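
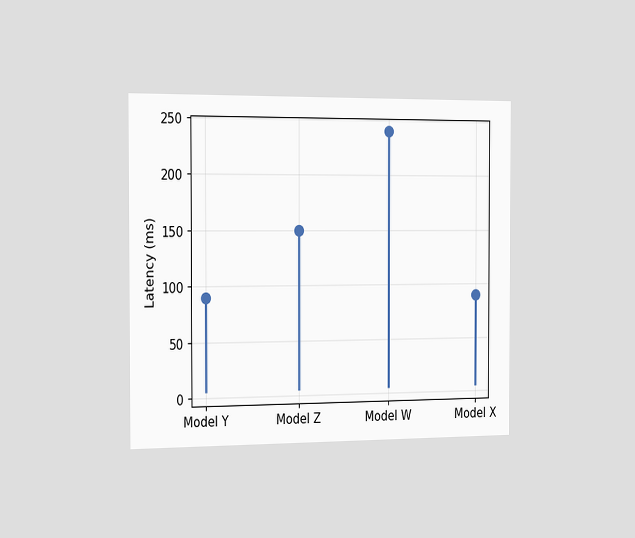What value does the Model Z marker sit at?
150ms

The chart is viewed slightly from the left. The Model Z marker sits at 150ms.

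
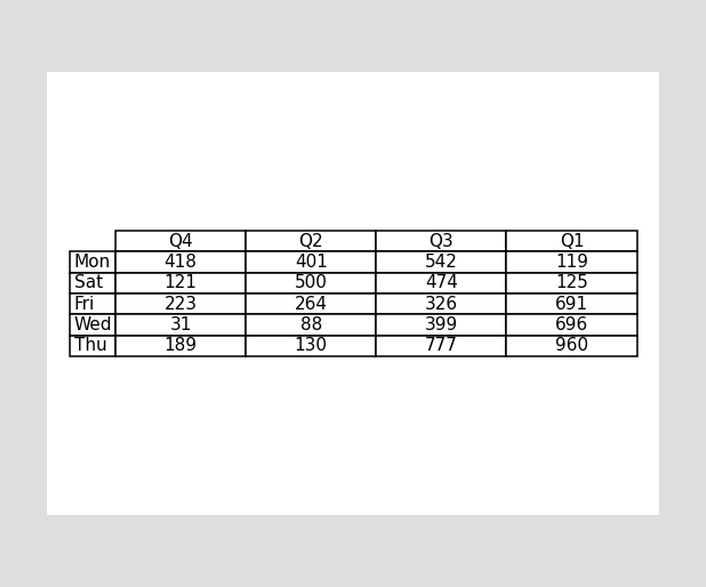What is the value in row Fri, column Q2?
264

The (Fri, Q2) cell reads 264.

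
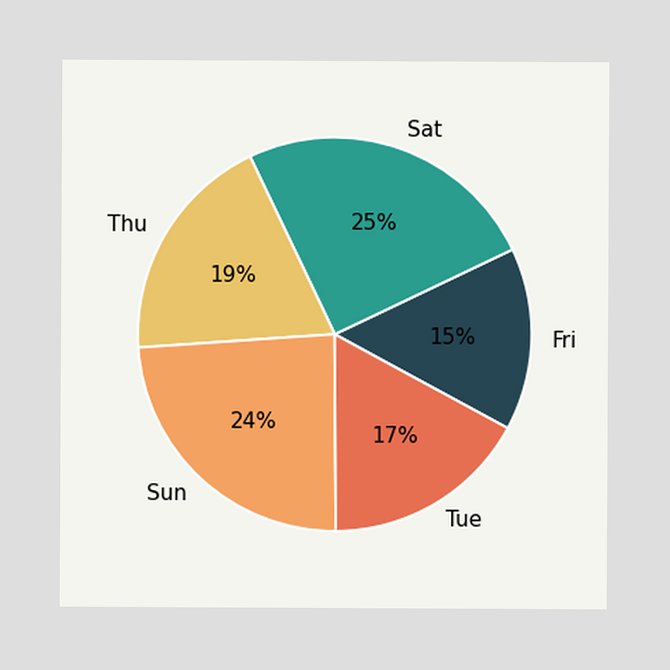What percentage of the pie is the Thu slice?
19%

The Thu slice takes up 19% of the pie.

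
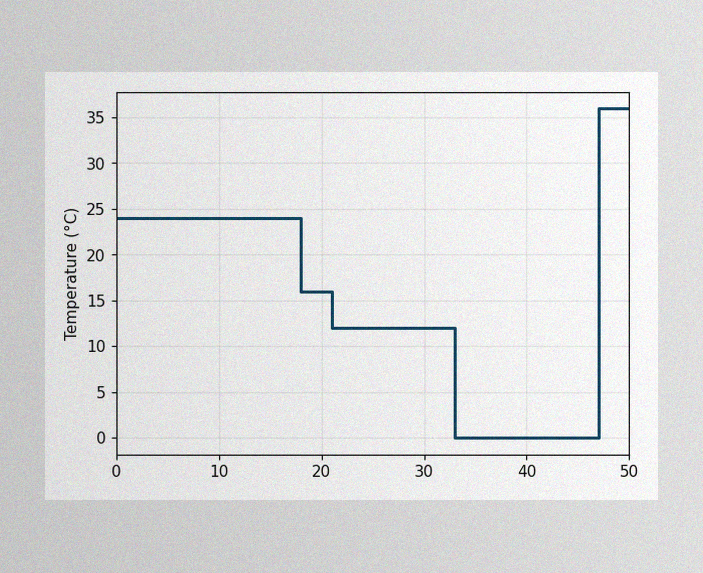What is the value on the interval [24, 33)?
The image has some photo noise and uneven lighting. On [24, 33) the step sits at 12°C.

12°C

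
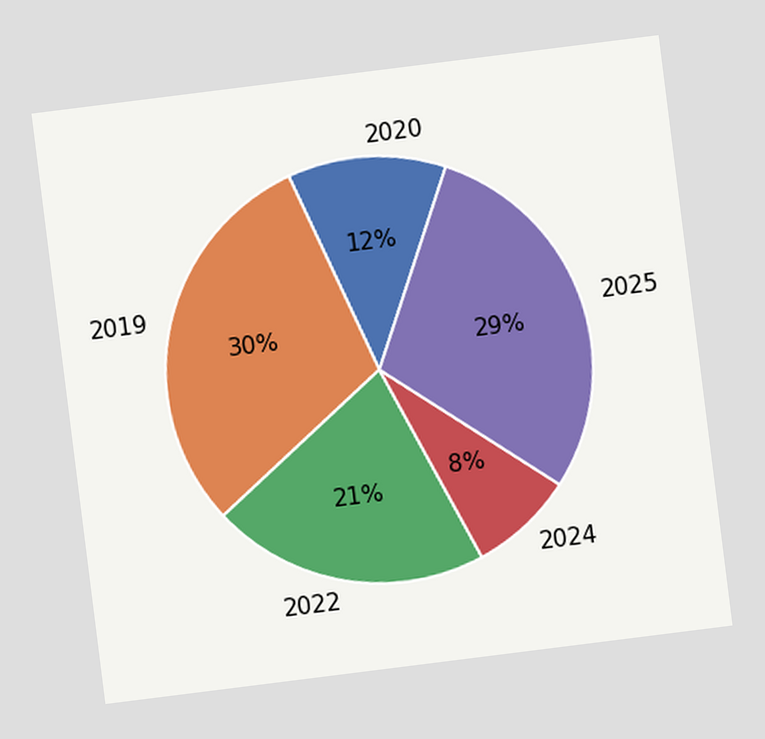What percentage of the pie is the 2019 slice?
The chart is tilted about 7° counter-clockwise. The 2019 slice takes up 30% of the pie.

30%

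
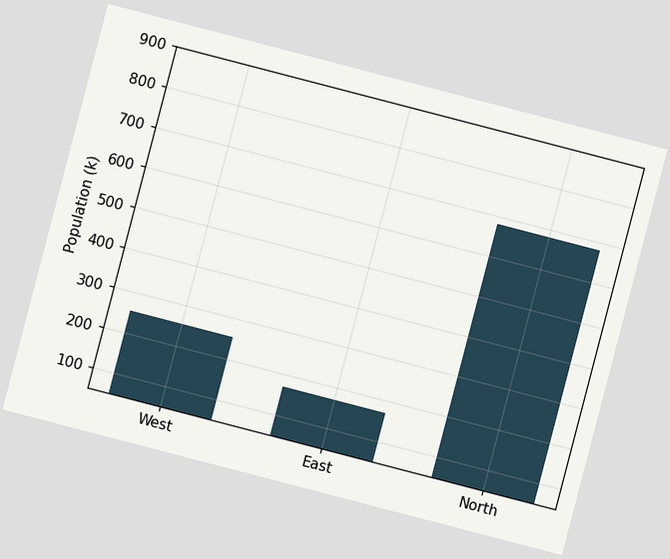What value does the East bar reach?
The chart is tilted about 15° clockwise. Reading along the chart's y-axis, the East bar reaches 170k.

170k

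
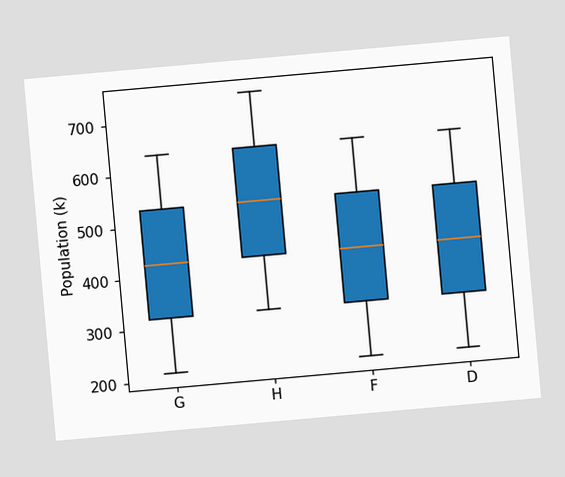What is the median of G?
The chart is tilted about 5° counter-clockwise. The median line in the G box sits at 424k.

424k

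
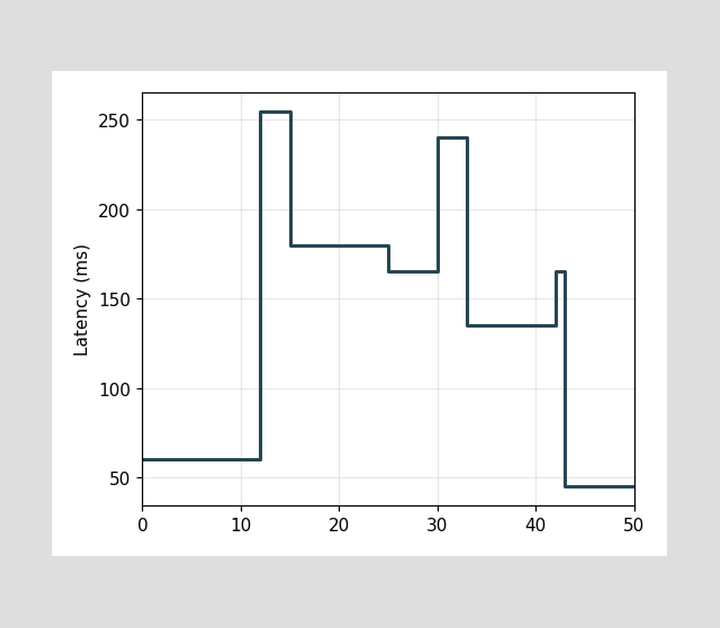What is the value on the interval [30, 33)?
On [30, 33) the step sits at 240ms.

240ms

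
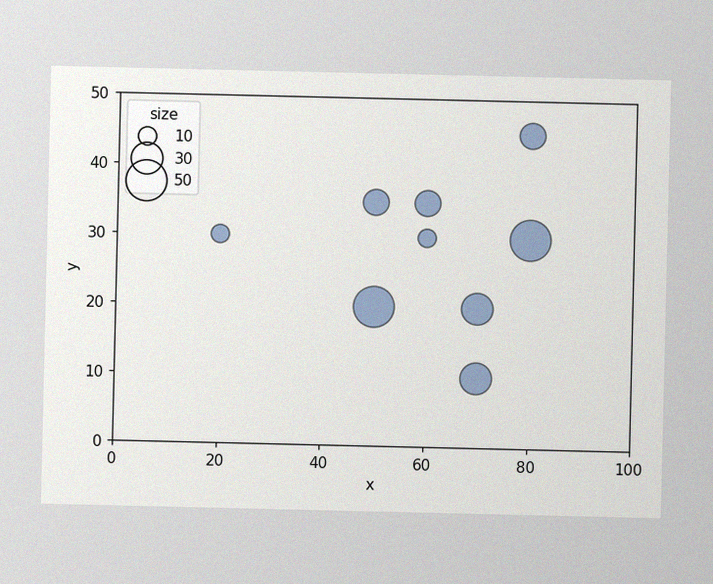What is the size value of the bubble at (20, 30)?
10

The image has some photo noise and uneven lighting. Matching the bubble at (20, 30) against the size legend gives 10.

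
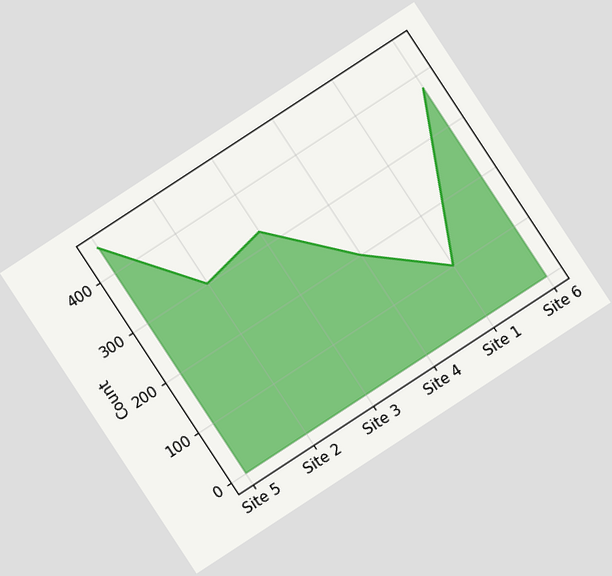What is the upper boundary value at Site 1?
100

The chart is tilted about 33° counter-clockwise. At Site 1 the upper boundary is at 100.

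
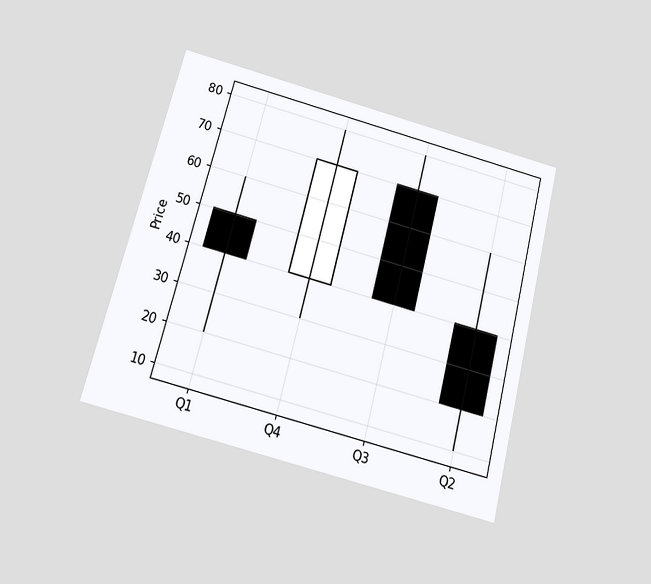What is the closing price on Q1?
The chart is tilted about 15° clockwise and viewed slightly from below. The Q1 candle closes at 40.

40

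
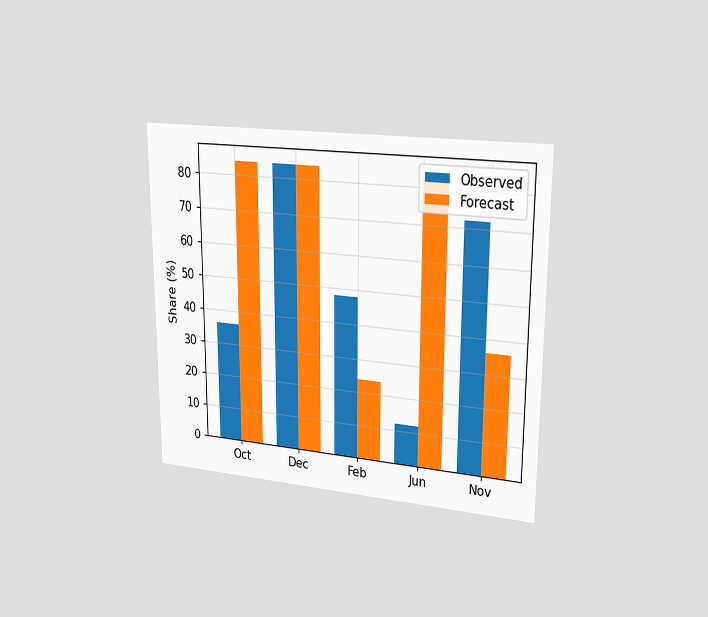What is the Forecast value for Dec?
84%

The chart is viewed slightly from the right. The Forecast bar at Dec reaches 84% on the y-axis.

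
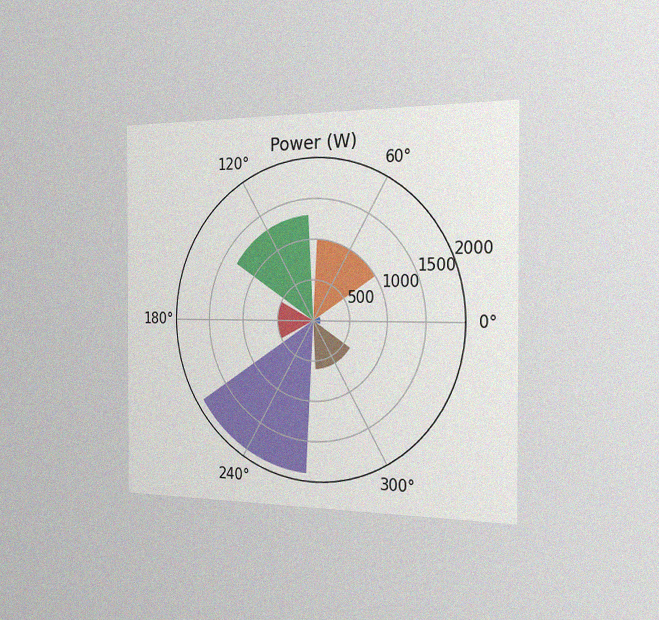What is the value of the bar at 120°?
1300W

The chart is viewed slightly from the right, with some photo noise. The bar at 120° reaches 1300W on the radial axis.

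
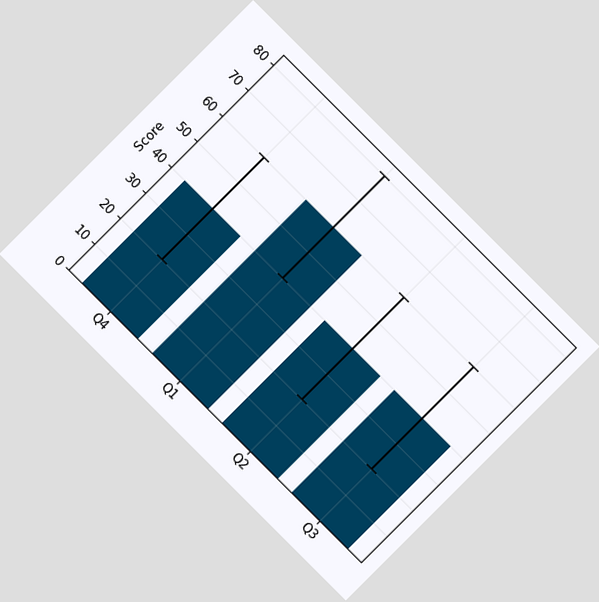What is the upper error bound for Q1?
The chart is tilted about 45° clockwise. The Q1 bar's upper whisker reaches 80.

80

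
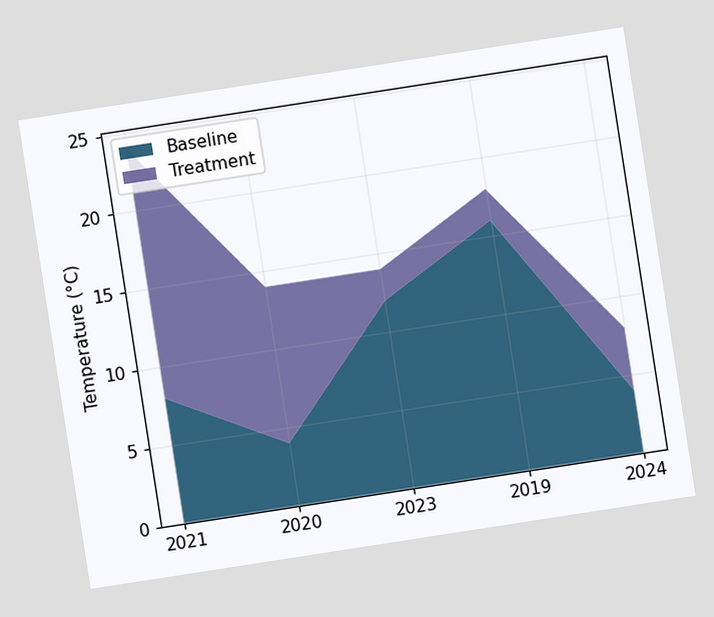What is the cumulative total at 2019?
18°C

The chart is tilted about 9° counter-clockwise. The stacked total at 2019 reaches 18°C.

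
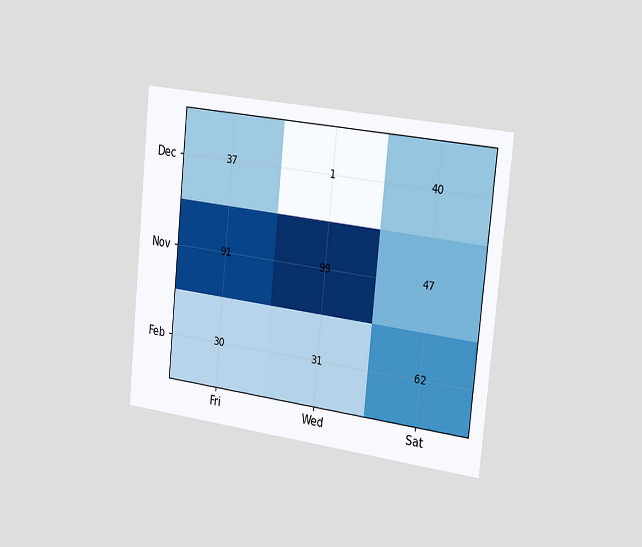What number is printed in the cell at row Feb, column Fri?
The chart is tilted about 6° clockwise and viewed slightly from the right. The (Feb, Fri) cell reads 30.

30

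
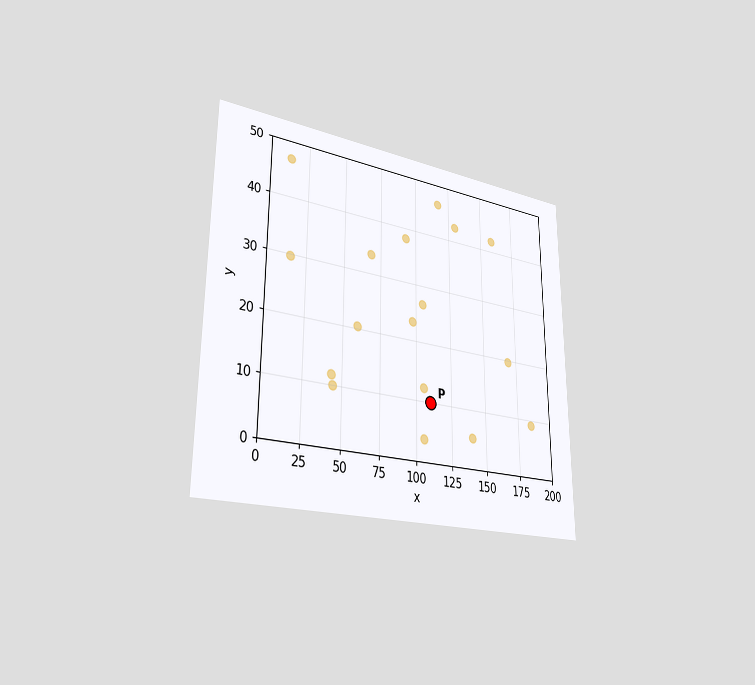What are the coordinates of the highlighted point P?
(110, 10)

The chart is viewed slightly from the left. Following the gridlines from P to each axis, P sits at (110, 10).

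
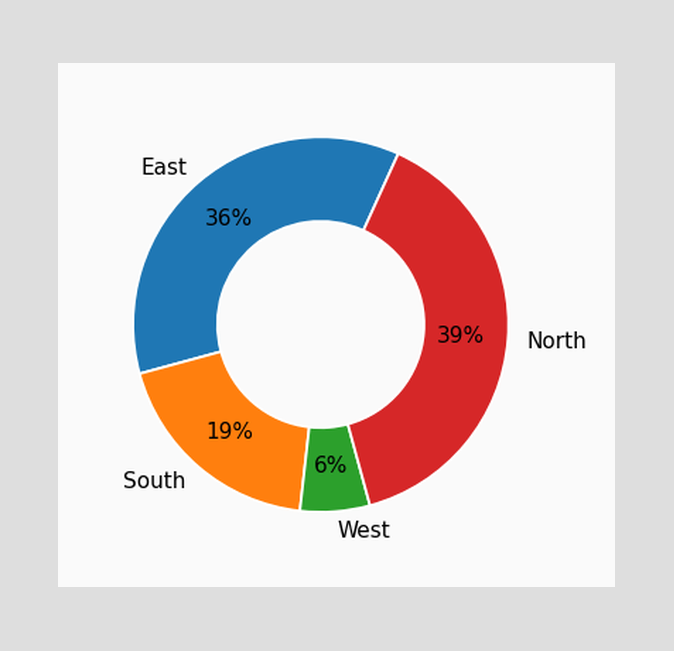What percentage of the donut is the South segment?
The South segment takes up 19% of the ring.

19%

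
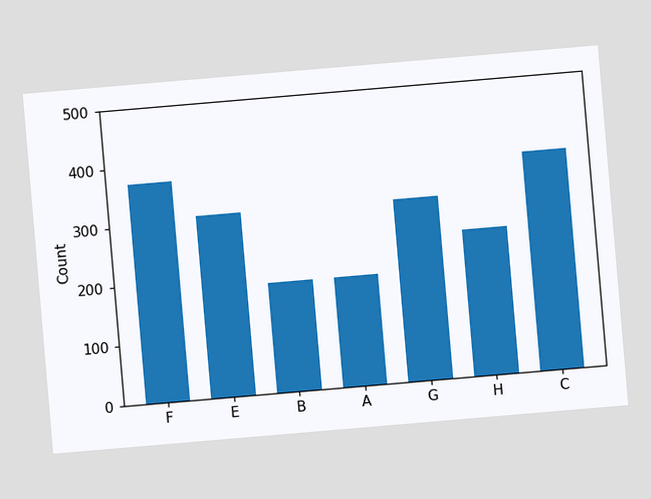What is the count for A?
The chart is tilted about 5° counter-clockwise. Reading along the chart's y-axis, the A bar reaches 186.

186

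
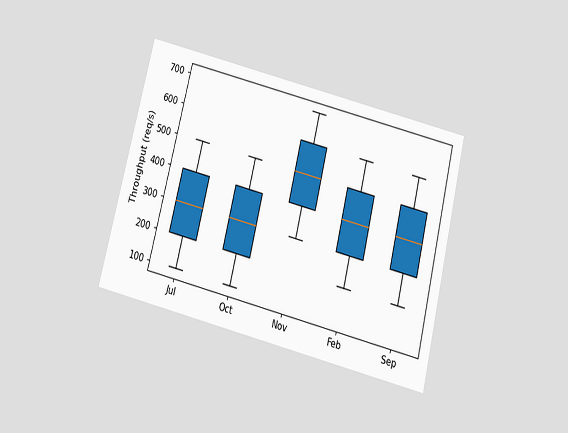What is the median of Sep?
The chart is tilted about 14° clockwise and viewed slightly from below. The median line in the Sep box sits at 400req/s.

400req/s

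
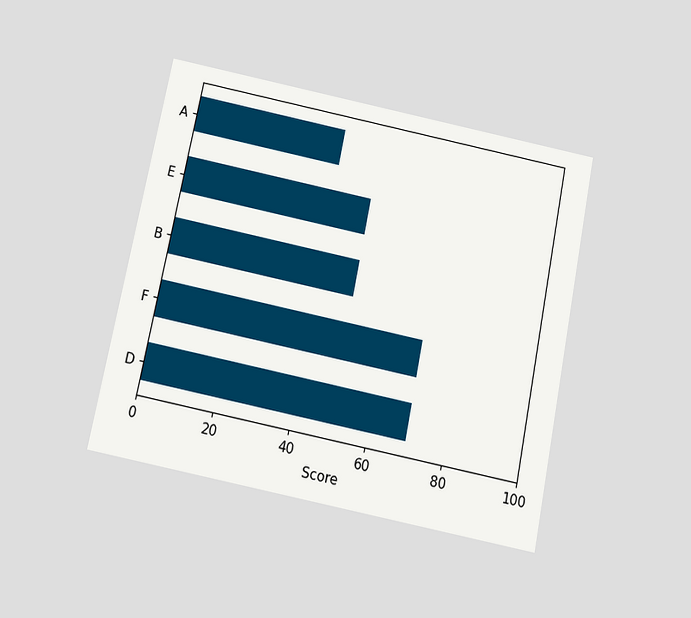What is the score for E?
The chart is tilted about 11° clockwise and viewed slightly from below. Reading along the chart's x-axis, the E bar reaches 50.

50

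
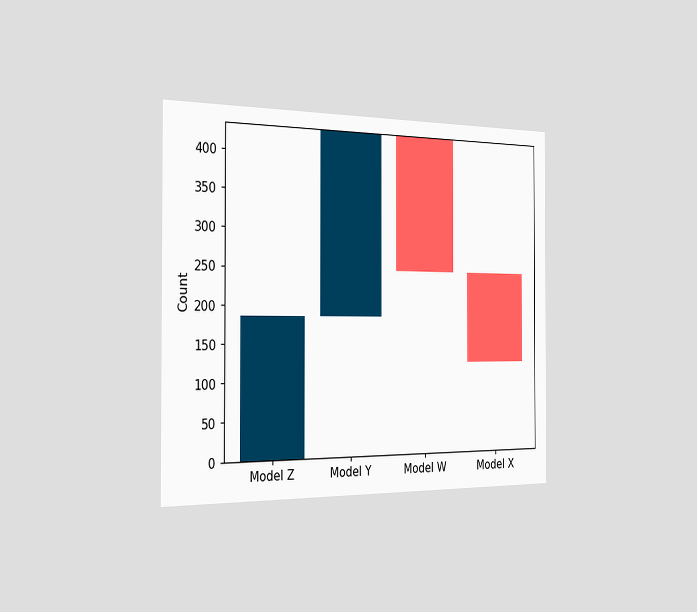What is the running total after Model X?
124

The chart is viewed slightly from the left. After Model X the running total reaches 124.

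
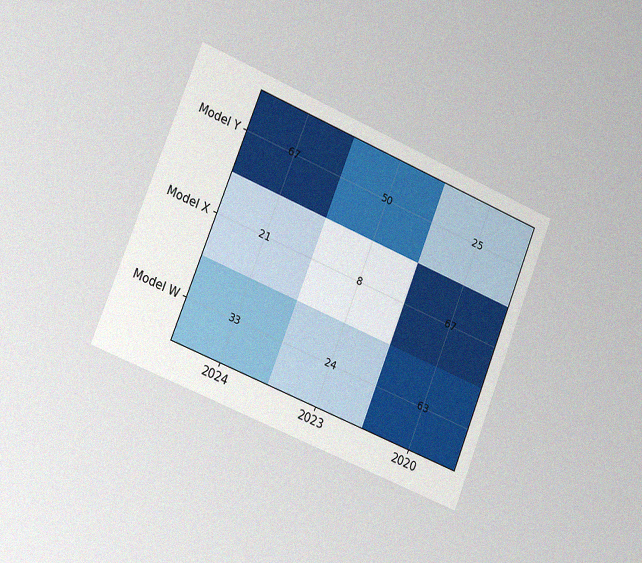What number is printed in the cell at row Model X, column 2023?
The chart is tilted about 22° clockwise and viewed slightly from the left, with some photo noise. The (Model X, 2023) cell reads 8.

8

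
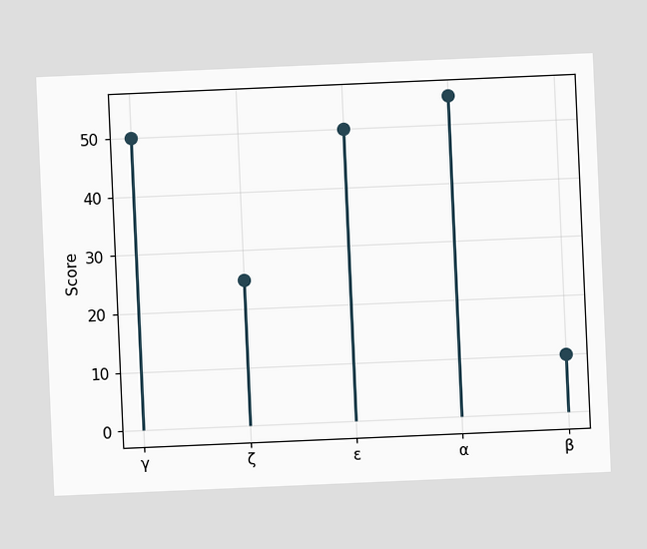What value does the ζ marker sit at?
The chart is tilted about 2° counter-clockwise. The ζ marker sits at 25.

25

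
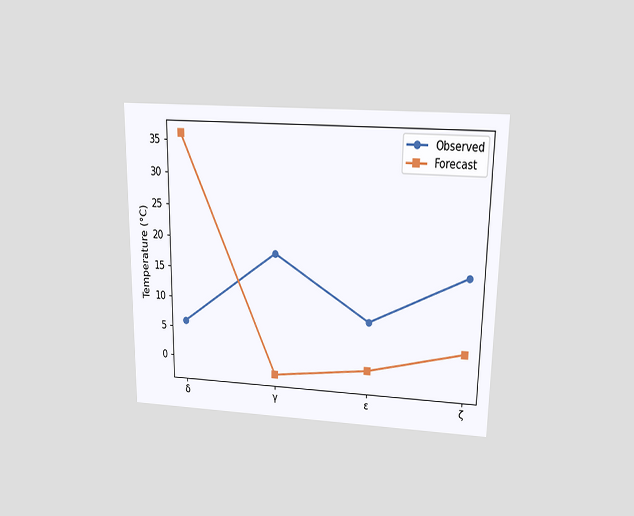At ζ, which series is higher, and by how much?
The chart is viewed slightly from above. At ζ, Observed sits above the other line by 12°C.

Observed, by 12°C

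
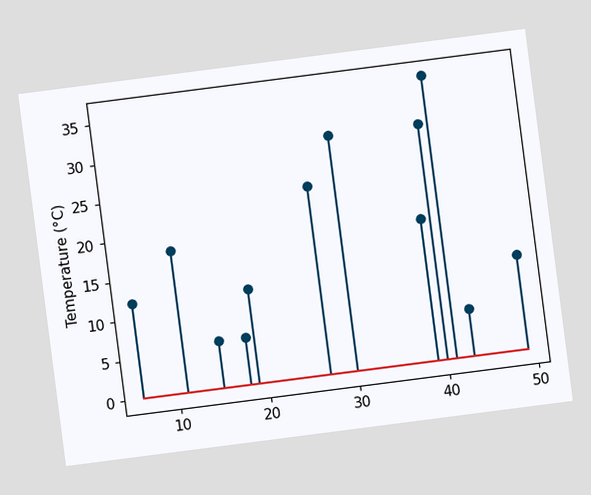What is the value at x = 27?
The chart is tilted about 7° counter-clockwise. The stem at x=27 reaches 24°C.

24°C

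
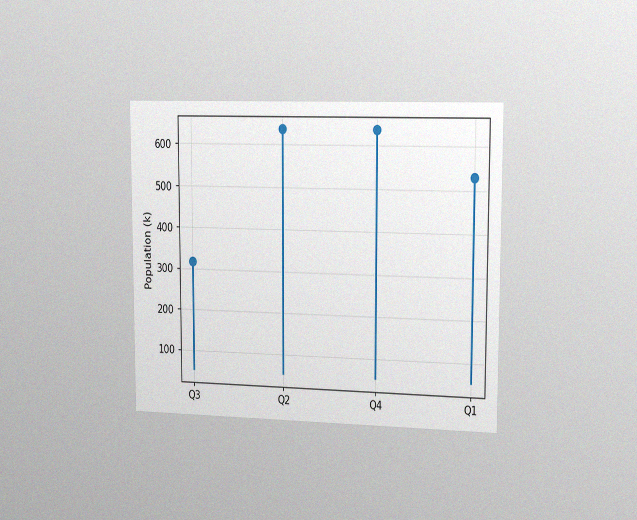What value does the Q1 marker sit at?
The chart is viewed slightly from the right, with some photo noise. The Q1 marker sits at 530k.

530k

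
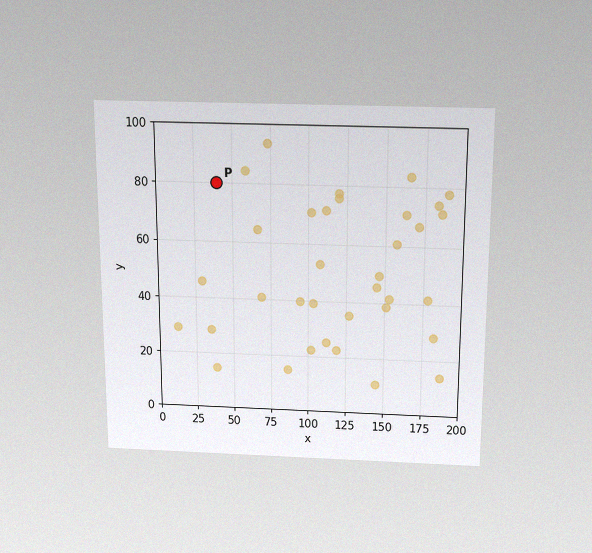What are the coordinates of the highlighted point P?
The chart is viewed slightly from above, with some photo noise. Following the gridlines from P to each axis, P sits at (40, 80).

(40, 80)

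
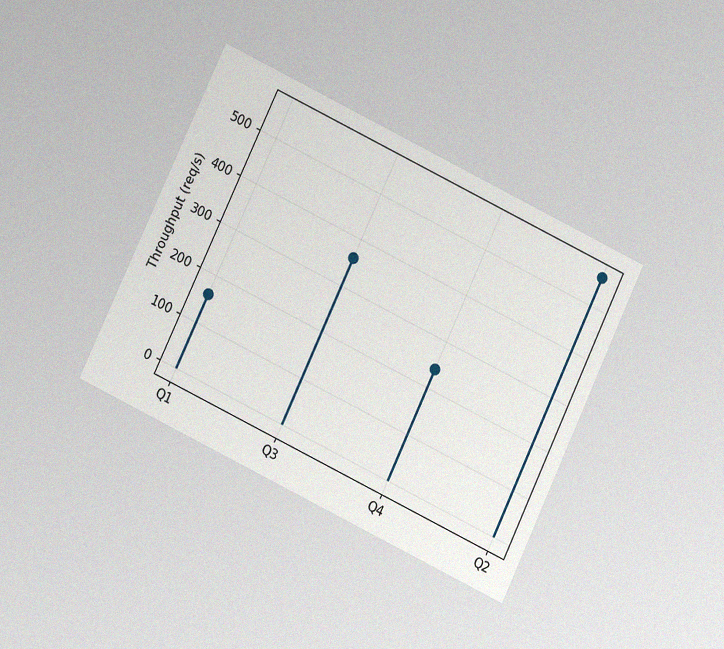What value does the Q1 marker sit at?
The chart is tilted about 25° clockwise and viewed at a slight angle, with some photo noise. The Q1 marker sits at 160req/s.

160req/s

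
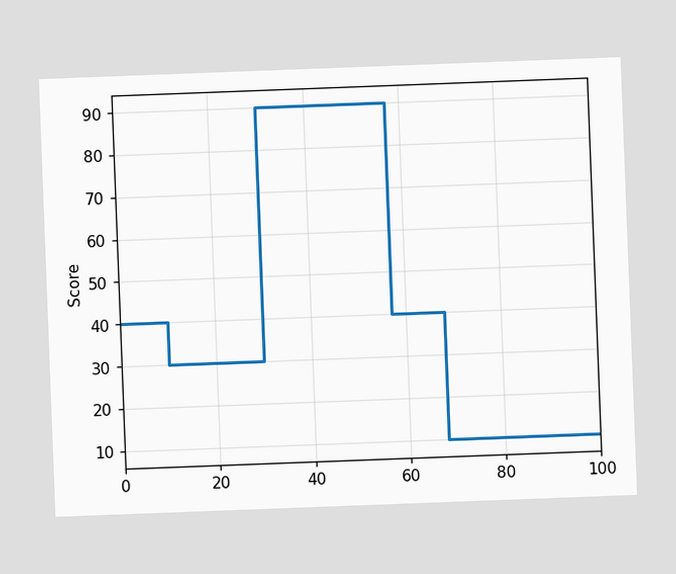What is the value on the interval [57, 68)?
40

The chart is tilted about 2° counter-clockwise. On [57, 68) the step sits at 40.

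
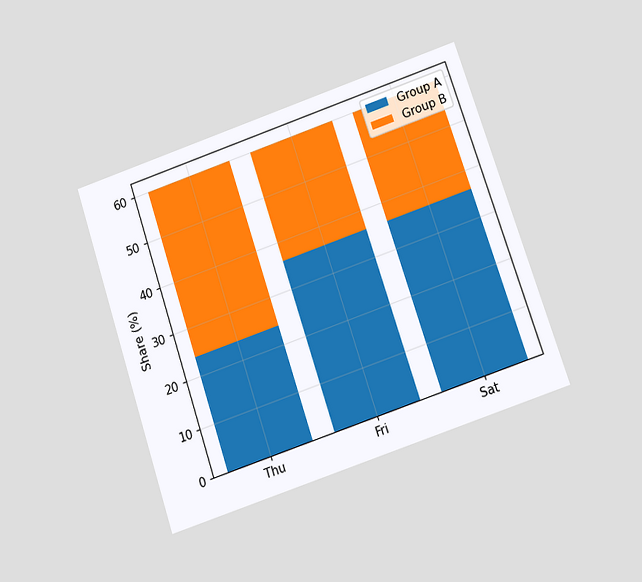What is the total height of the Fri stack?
The chart is tilted about 18° counter-clockwise and viewed slightly from below. The Fri stack's top reaches 60% on the y-axis.

60%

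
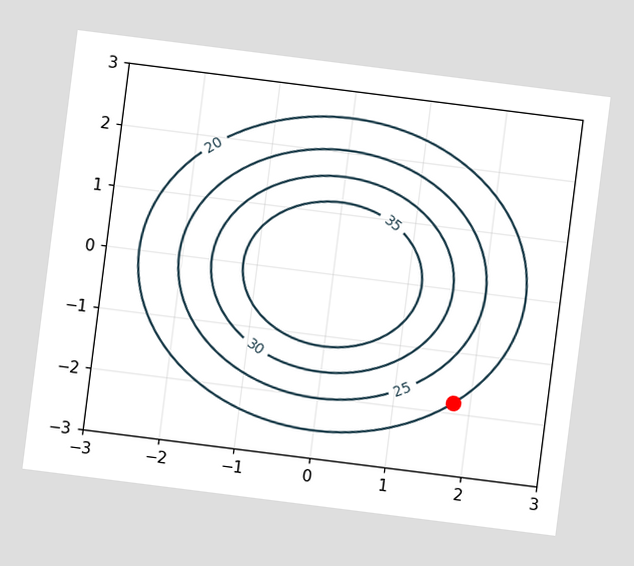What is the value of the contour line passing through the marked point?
20

The chart is tilted about 7° clockwise. The marked point sits on the contour labelled 20.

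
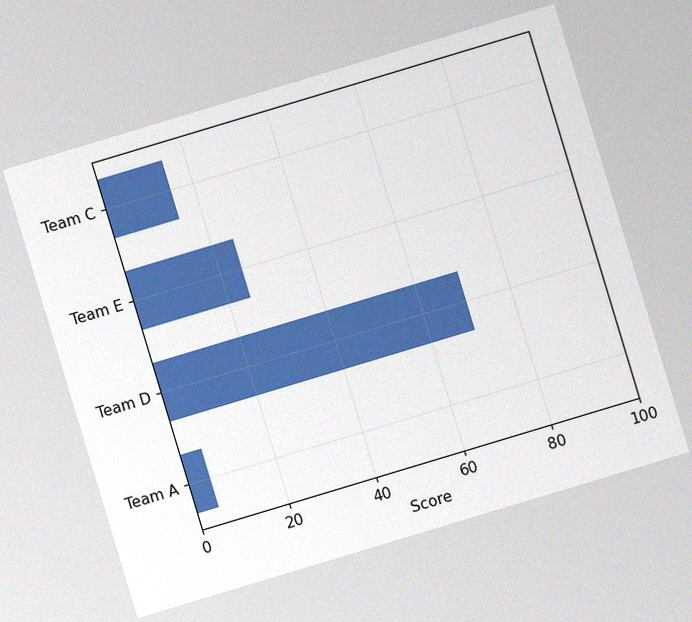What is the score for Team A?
The chart is tilted about 17° counter-clockwise, with some photo noise. Reading along the chart's x-axis, the Team A bar reaches 5.

5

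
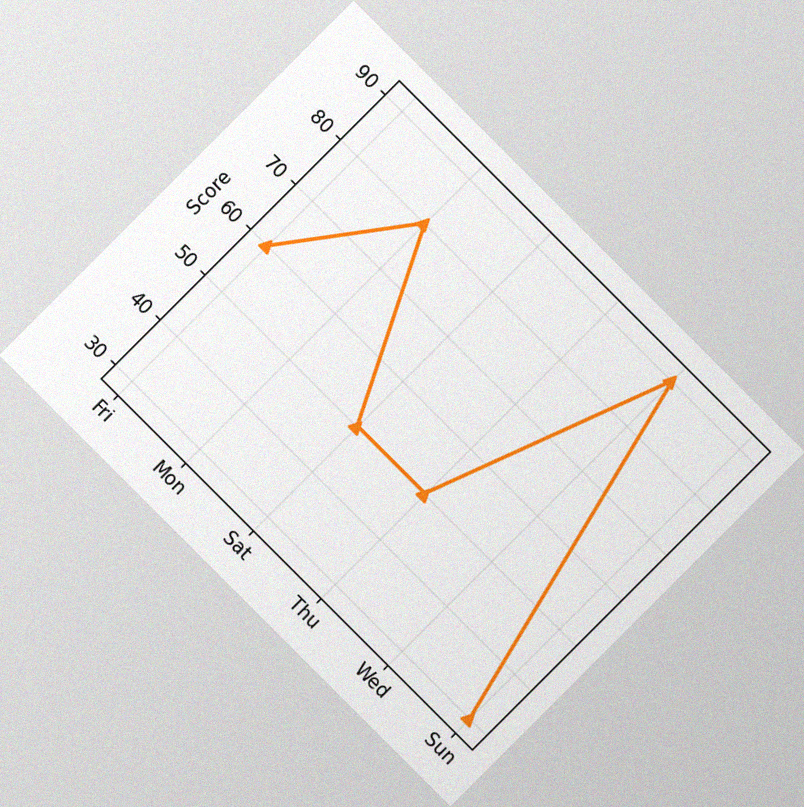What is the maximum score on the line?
The chart is tilted about 45° clockwise, with some photo noise. The highest point is at Wed, and reading across to the y-axis gives 90.

90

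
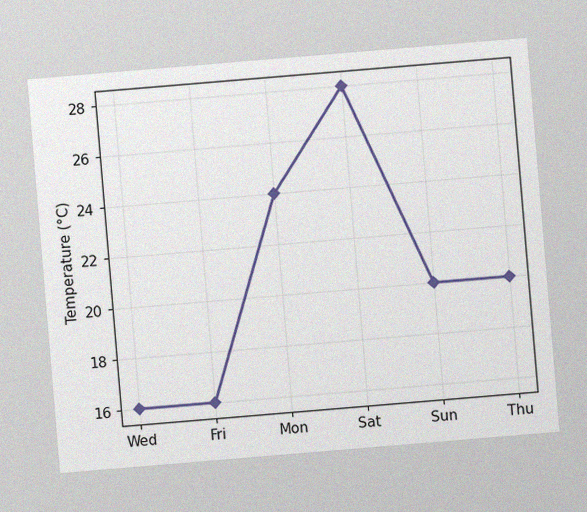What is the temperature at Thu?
20°C

The chart is tilted about 5° counter-clockwise, with some photo noise. At Thu, the line is at 20°C.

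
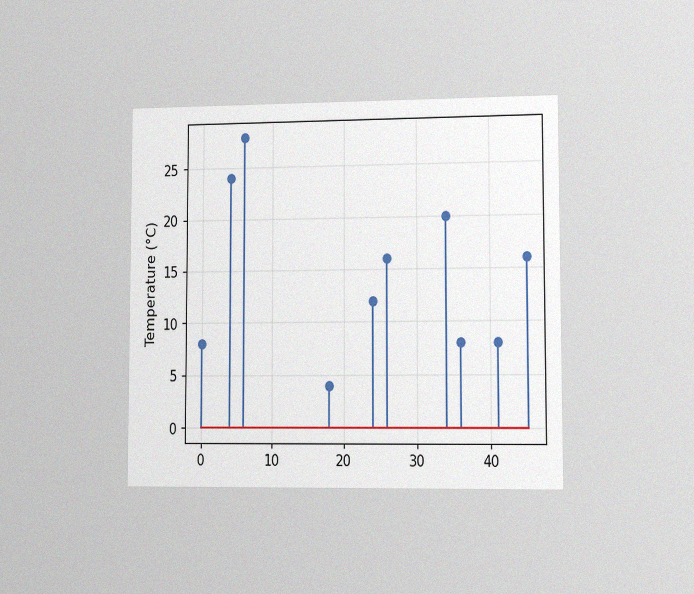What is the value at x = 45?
16°C

The chart is viewed slightly from the right, with some photo noise. The stem at x=45 reaches 16°C.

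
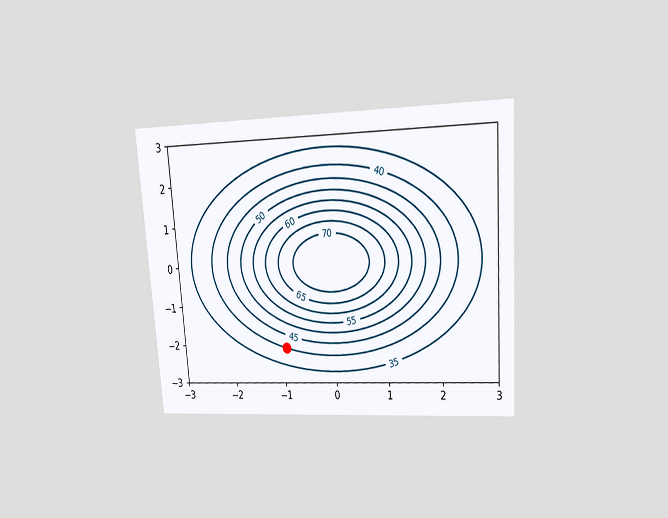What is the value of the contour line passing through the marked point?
40

The chart is tilted about 4° counter-clockwise and viewed at a slight angle. The marked point sits on the contour labelled 40.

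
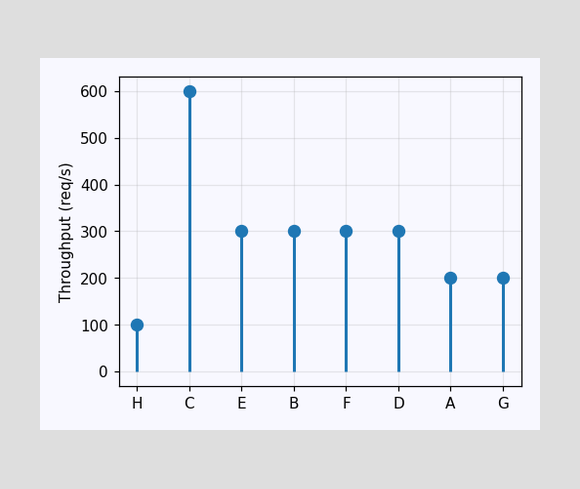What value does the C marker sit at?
The C marker sits at 600req/s.

600req/s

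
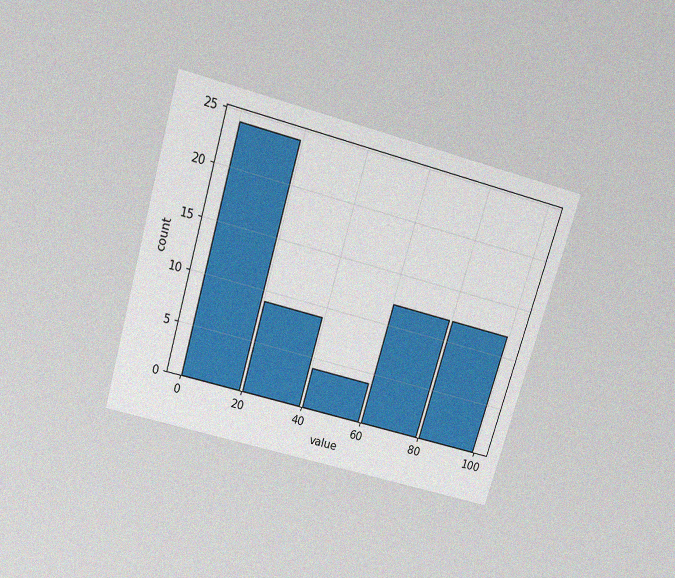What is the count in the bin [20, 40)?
The chart is tilted about 16° clockwise and viewed slightly from above, with some photo noise. The [20, 40) bin has height 9.

9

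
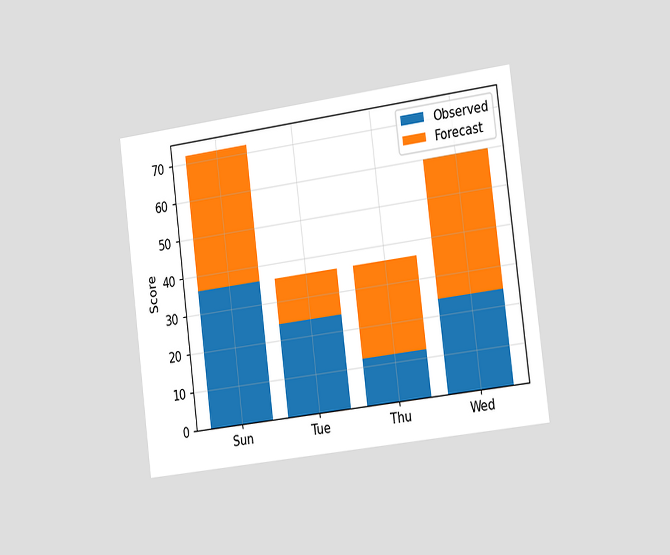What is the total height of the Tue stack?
The chart is tilted about 7° counter-clockwise and viewed slightly from the right. The Tue stack's top reaches 36 on the y-axis.

36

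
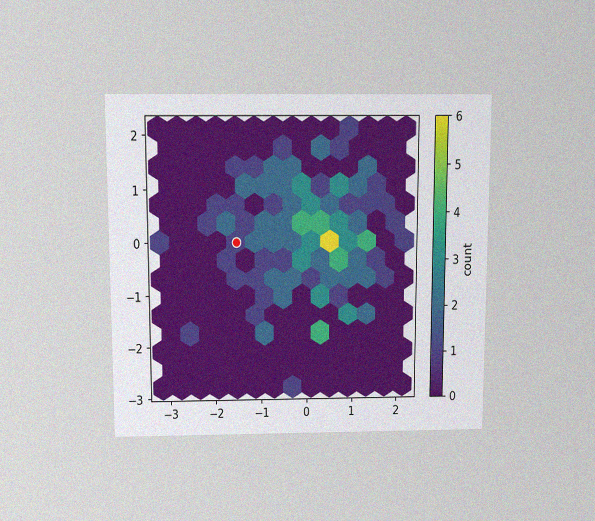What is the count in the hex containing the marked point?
The chart is viewed slightly from above, with some photo noise. The marked hex reads 1 on the colorbar.

1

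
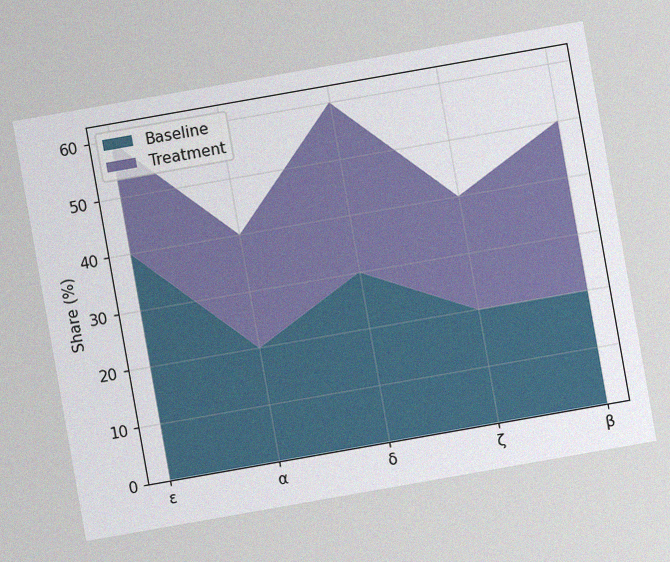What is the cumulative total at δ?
The chart is tilted about 10° counter-clockwise, with some photo noise. The stacked total at δ reaches 60%.

60%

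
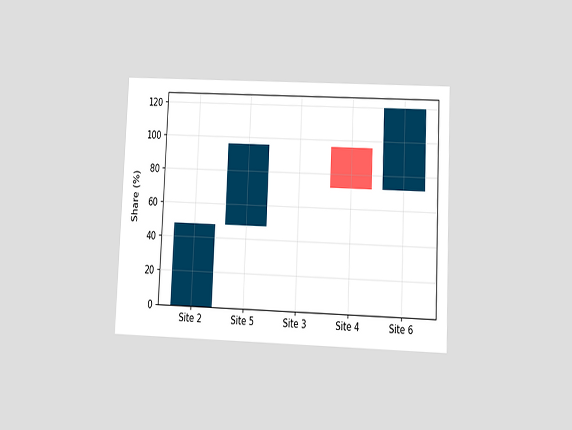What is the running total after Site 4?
72%

The chart is tilted about 3° clockwise and viewed slightly from below. After Site 4 the running total reaches 72%.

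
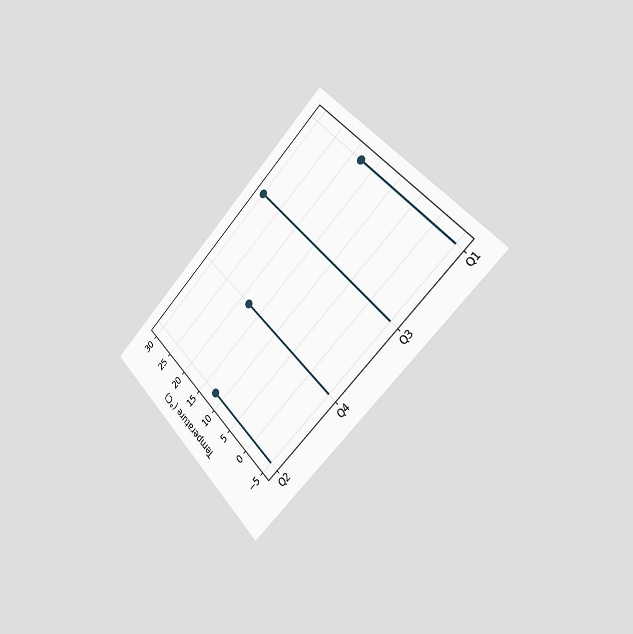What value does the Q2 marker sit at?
12°C

The chart is tilted about 44° counter-clockwise and viewed slightly from the right. The Q2 marker sits at 12°C.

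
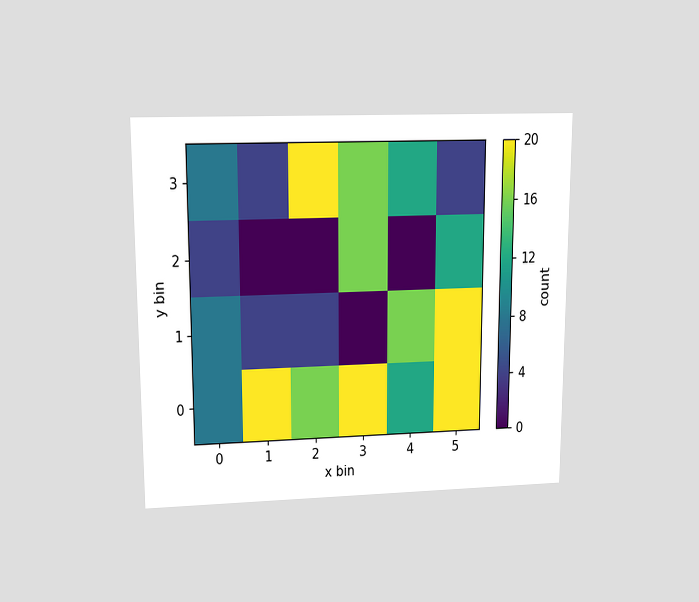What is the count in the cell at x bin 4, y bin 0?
The chart is viewed slightly from above. Matching the cell (4, 0) against the colorbar gives 12.

12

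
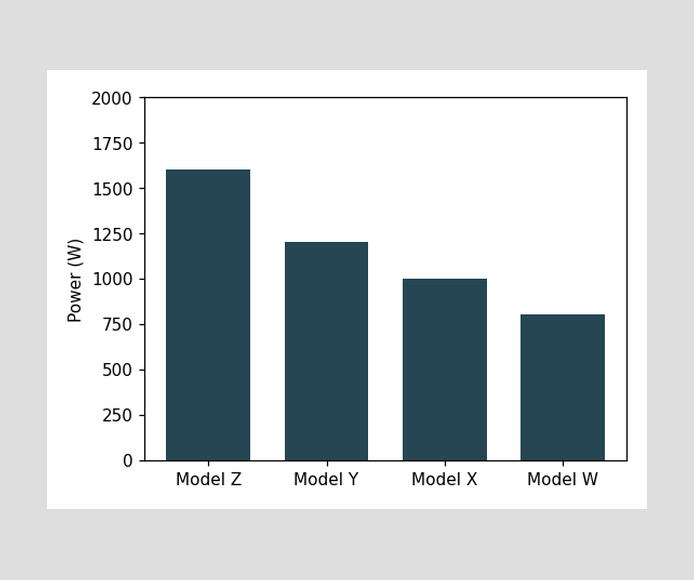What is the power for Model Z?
1600W

Reading along the chart's y-axis, the Model Z bar reaches 1600W.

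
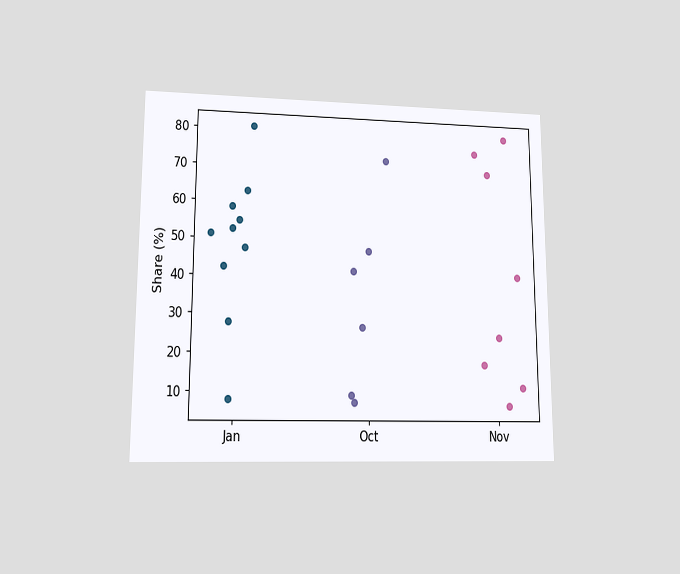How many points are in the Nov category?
8

The chart is viewed at a slight angle. Counting the markers in the Nov column gives 8.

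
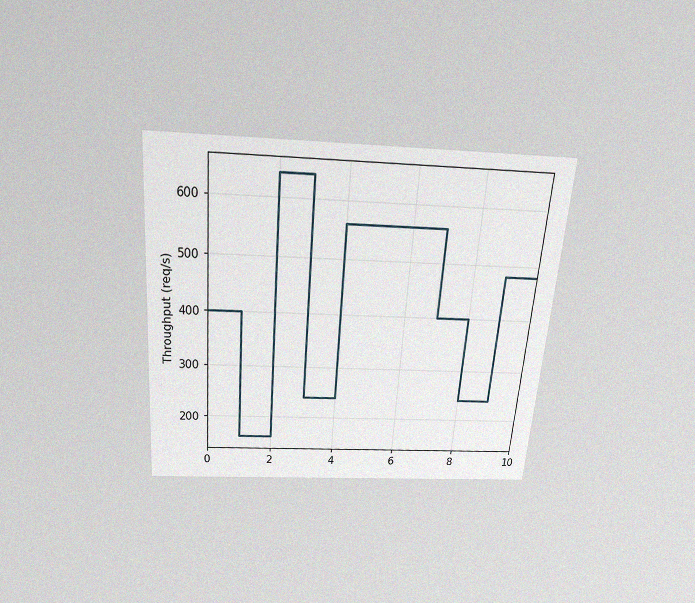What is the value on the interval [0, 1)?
The chart is tilted about 5° clockwise and viewed slightly from above, with some photo noise. On [0, 1) the step sits at 400req/s.

400req/s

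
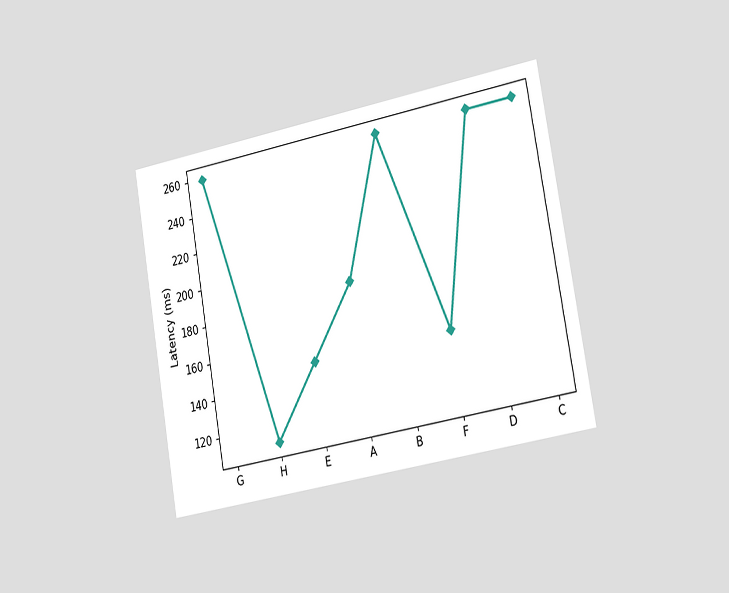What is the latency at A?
185ms

The chart is tilted about 10° counter-clockwise and viewed slightly from the right. At A, the line is at 185ms.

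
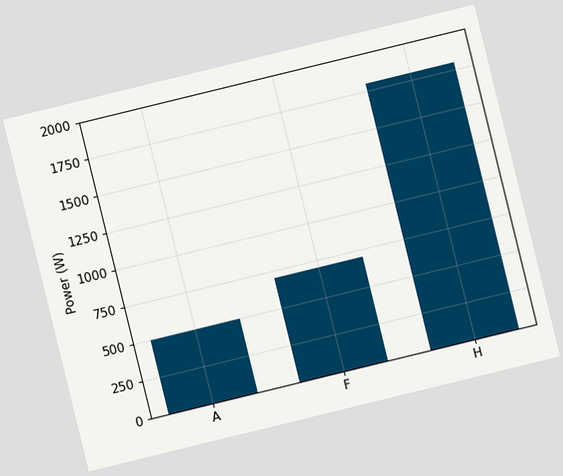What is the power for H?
The chart is tilted about 14° counter-clockwise. Reading along the chart's y-axis, the H bar reaches 1800W.

1800W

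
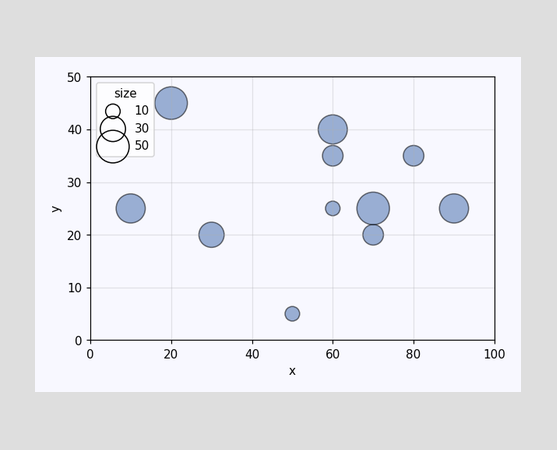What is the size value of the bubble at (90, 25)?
Matching the bubble at (90, 25) against the size legend gives 40.

40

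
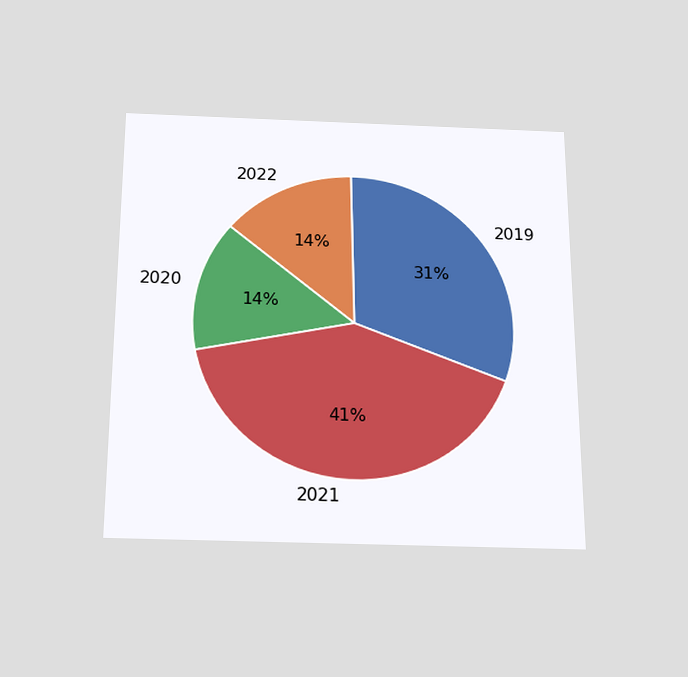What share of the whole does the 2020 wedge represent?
The chart is viewed slightly from below. The 2020 slice takes up 14% of the pie.

14%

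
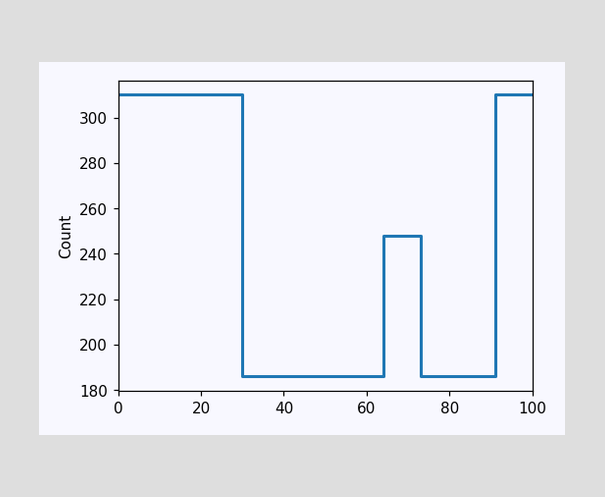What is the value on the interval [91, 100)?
On [91, 100) the step sits at 310.

310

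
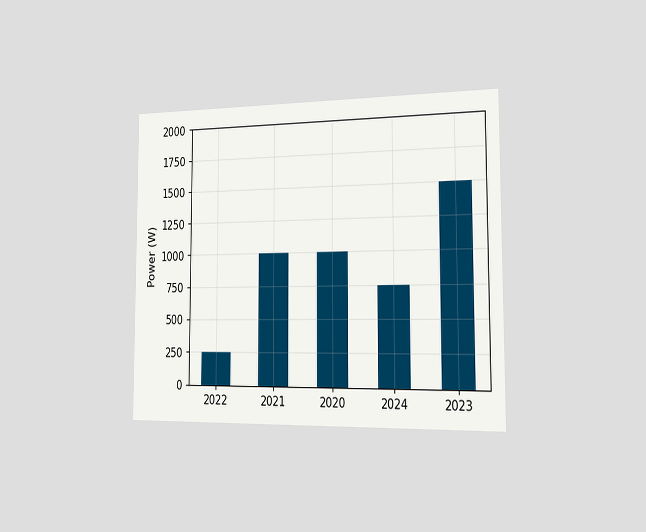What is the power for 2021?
1000W

The chart is viewed slightly from the right. Reading along the chart's y-axis, the 2021 bar reaches 1000W.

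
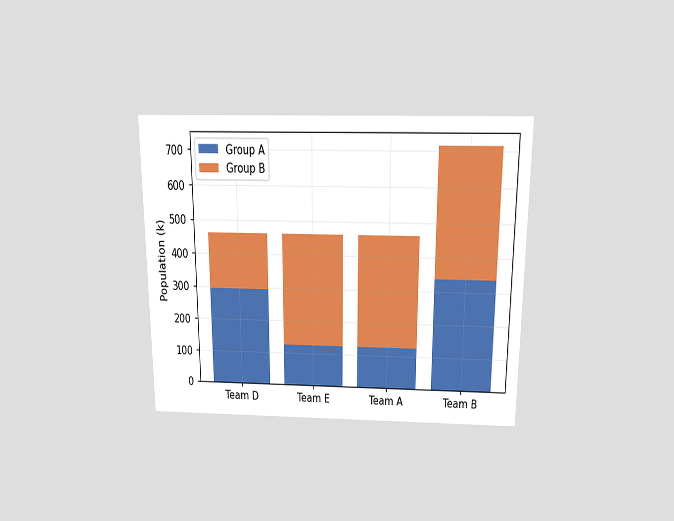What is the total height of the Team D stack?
462k

The chart is viewed slightly from above. The Team D stack's top reaches 462k on the y-axis.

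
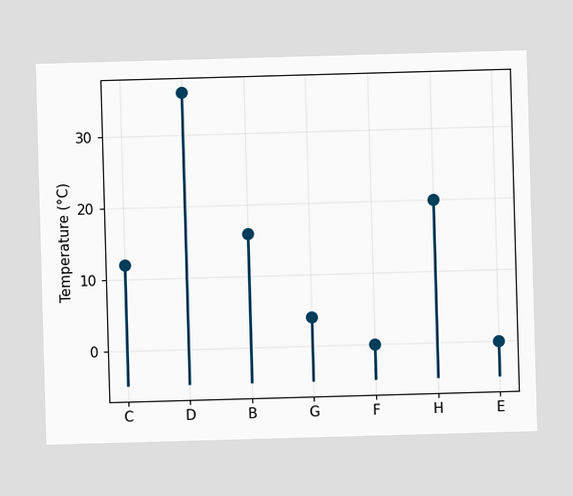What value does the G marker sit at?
The G marker sits at 4°C.

4°C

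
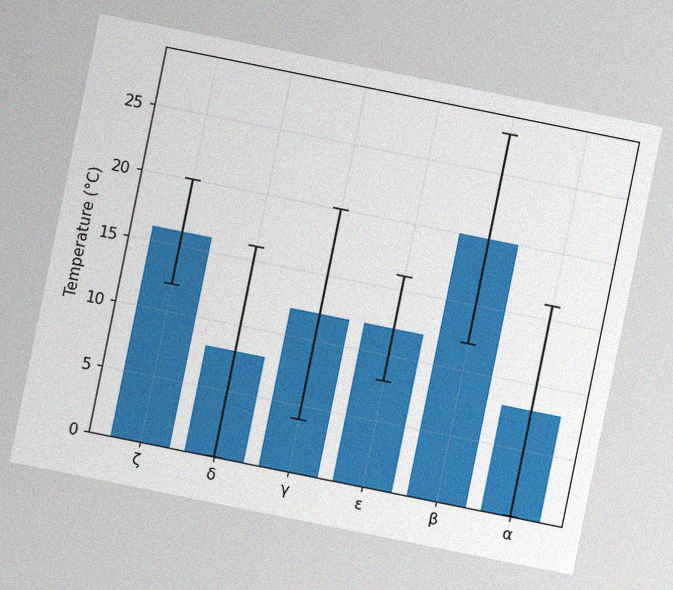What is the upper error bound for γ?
The chart is tilted about 11° clockwise, with some photo noise. The γ bar's upper whisker reaches 20°C.

20°C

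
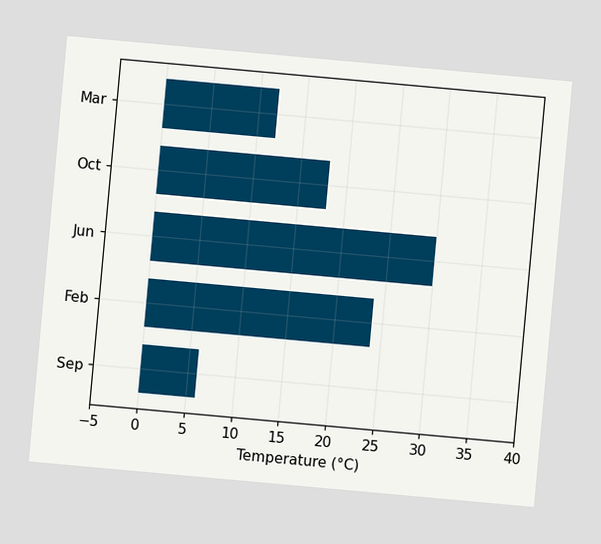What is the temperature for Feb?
24°C

The chart is tilted about 5° clockwise. Reading along the chart's x-axis, the Feb bar reaches 24°C.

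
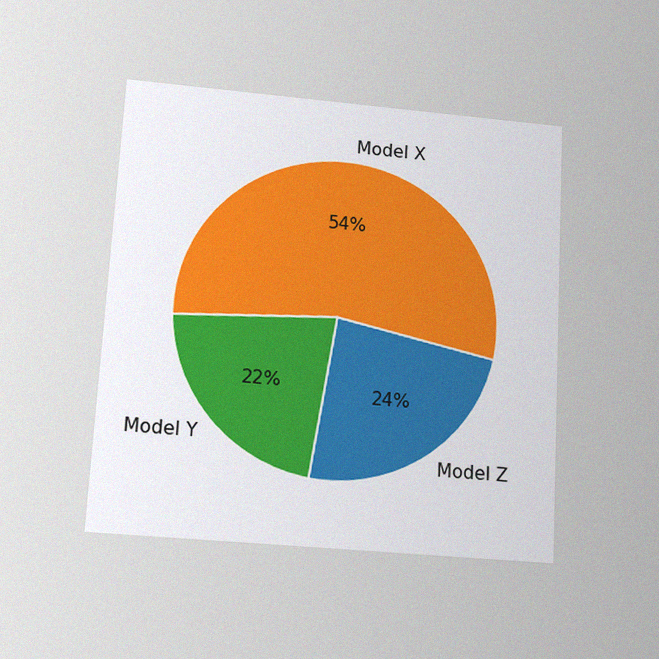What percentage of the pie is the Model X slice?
54%

The chart is tilted about 3° clockwise and viewed slightly from below, with some photo noise. The Model X slice takes up 54% of the pie.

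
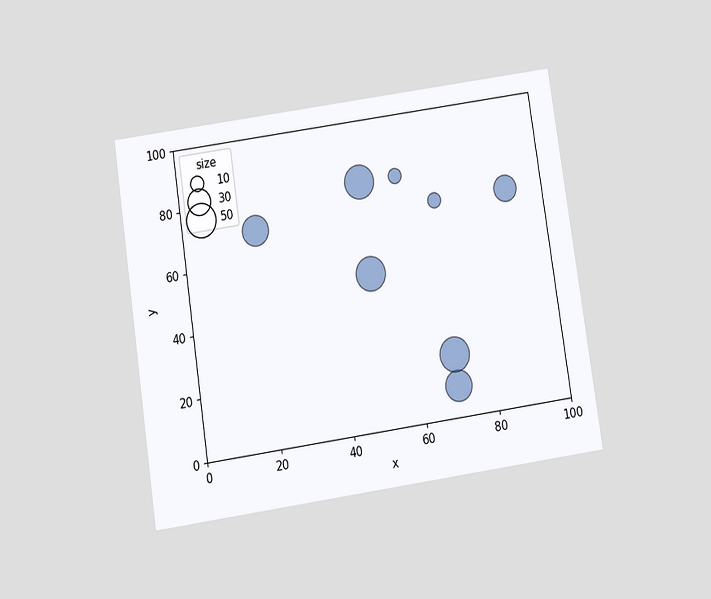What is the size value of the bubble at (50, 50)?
The chart is tilted about 8° counter-clockwise and viewed slightly from below. Matching the bubble at (50, 50) against the size legend gives 50.

50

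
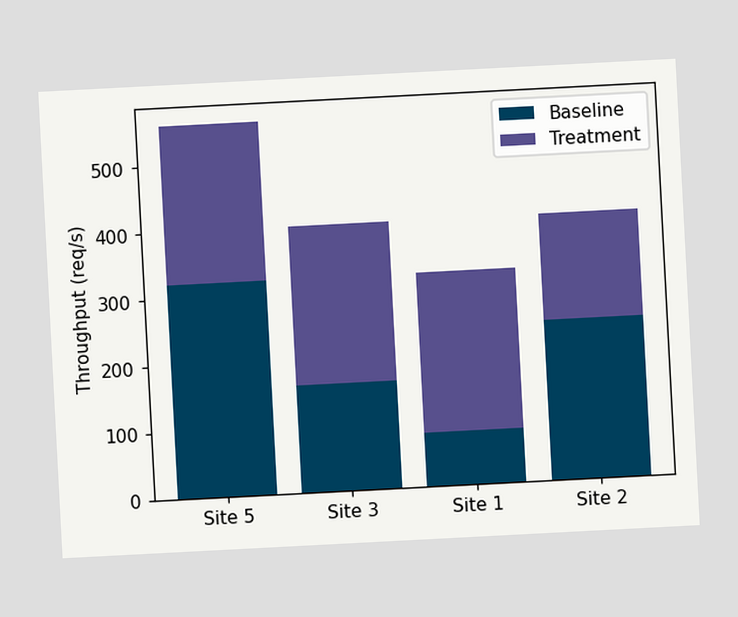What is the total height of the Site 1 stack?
The chart is tilted about 3° counter-clockwise. The Site 1 stack's top reaches 320req/s on the y-axis.

320req/s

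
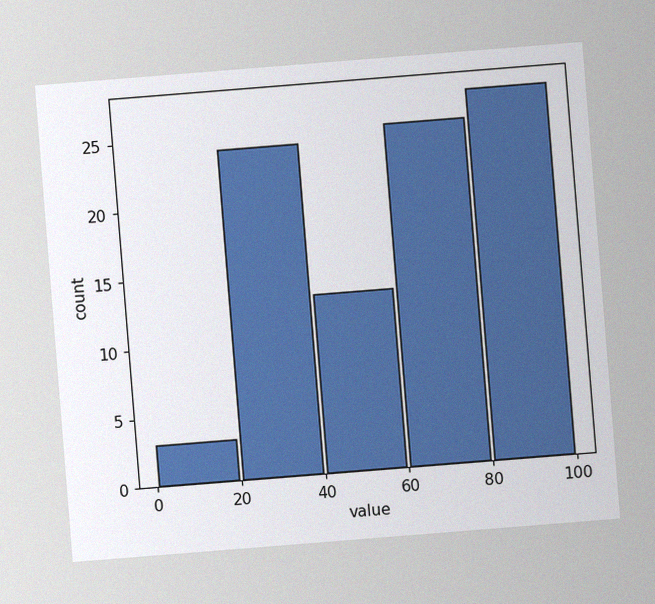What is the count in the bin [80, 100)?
27

The chart is tilted about 5° counter-clockwise, with some photo noise. The [80, 100) bin has height 27.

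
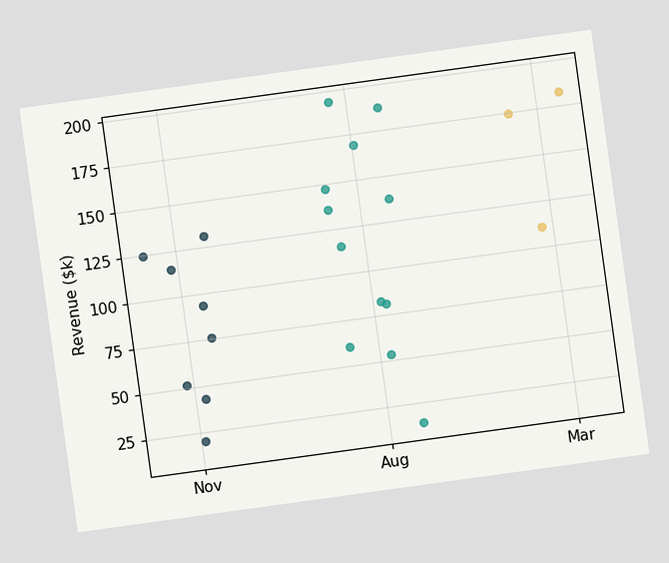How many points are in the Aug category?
The chart is tilted about 8° counter-clockwise. Counting the markers in the Aug column gives 12.

12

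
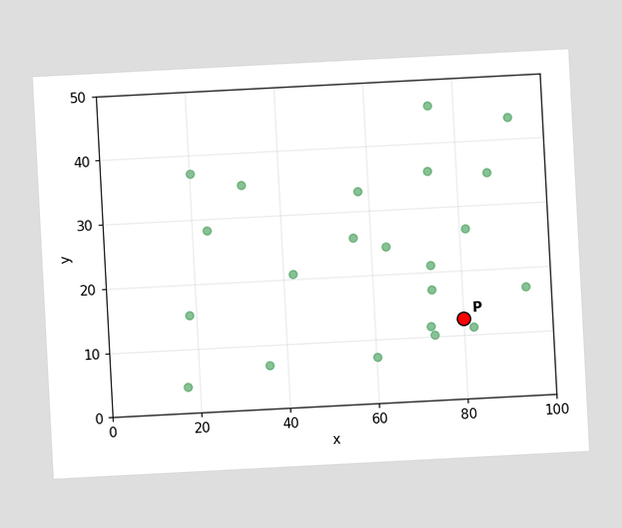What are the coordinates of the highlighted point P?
The chart is tilted about 3° counter-clockwise. Following the gridlines from P to each axis, P sits at (80, 12.5).

(80, 12.5)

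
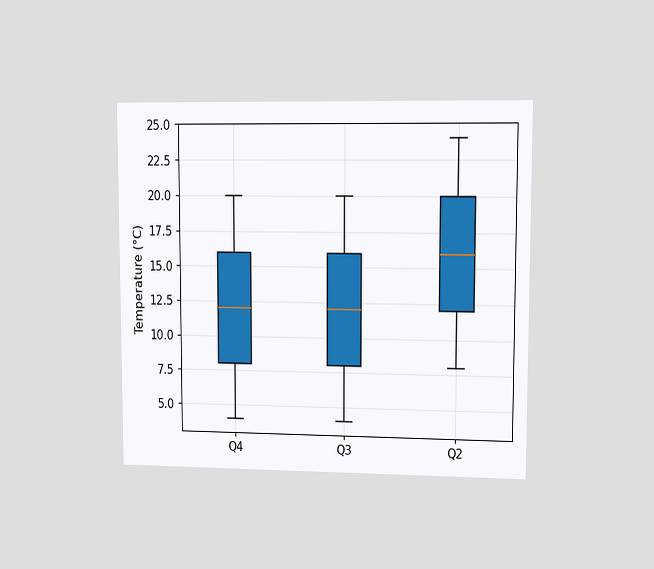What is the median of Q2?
16°C

The chart is viewed at a slight angle. The median line in the Q2 box sits at 16°C.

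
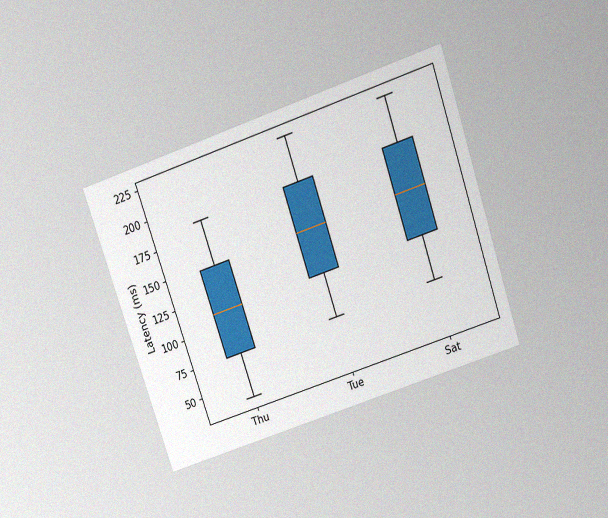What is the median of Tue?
148ms

The chart is tilted about 19° counter-clockwise and viewed slightly from above, with some photo noise. The median line in the Tue box sits at 148ms.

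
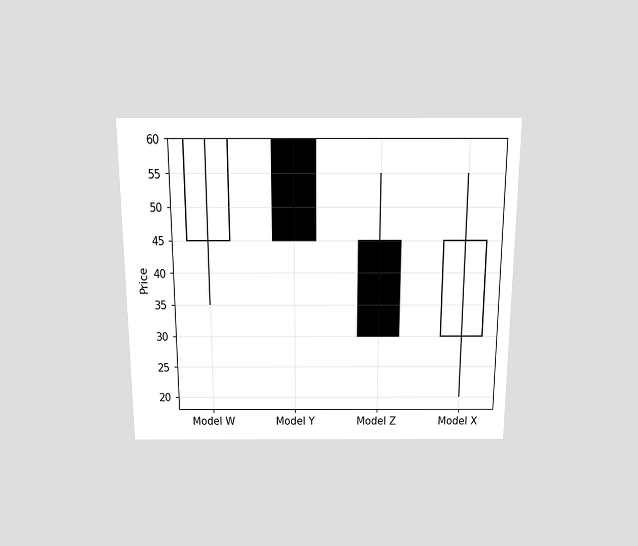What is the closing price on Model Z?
The chart is viewed slightly from above. The Model Z candle closes at 30.

30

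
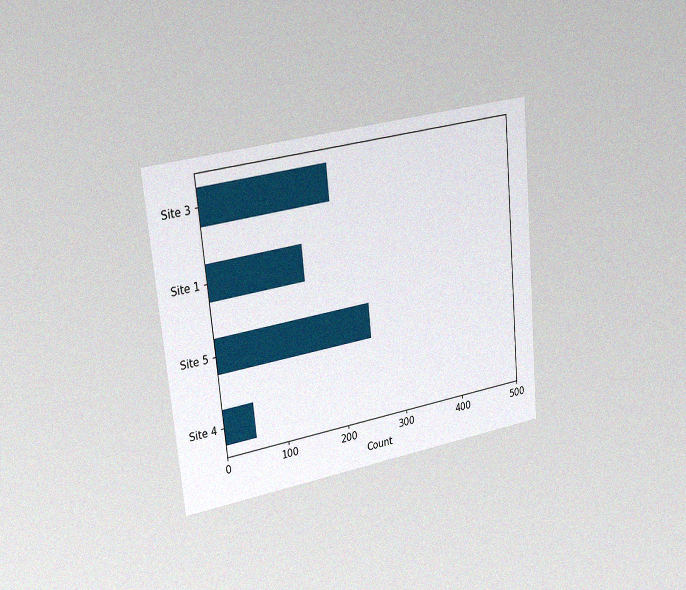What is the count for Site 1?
The chart is tilted about 5° counter-clockwise and viewed slightly from the left, with some photo noise. Reading along the chart's x-axis, the Site 1 bar reaches 150.

150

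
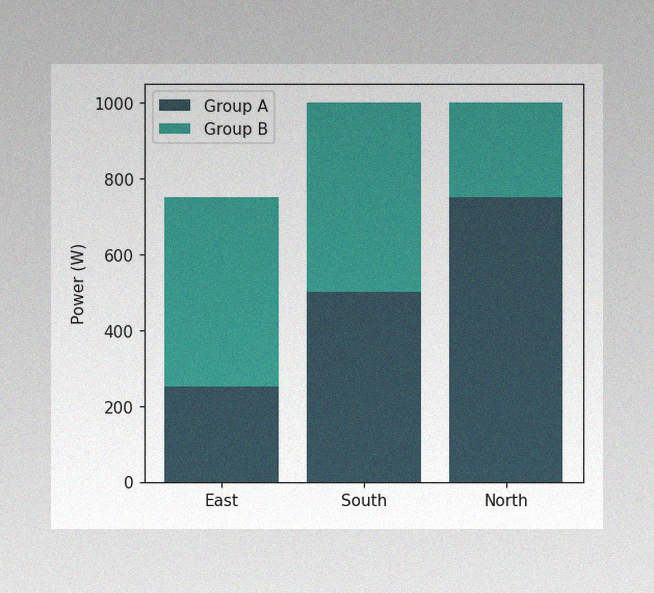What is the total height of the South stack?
The image has some photo noise and uneven lighting. The South stack's top reaches 1000W on the y-axis.

1000W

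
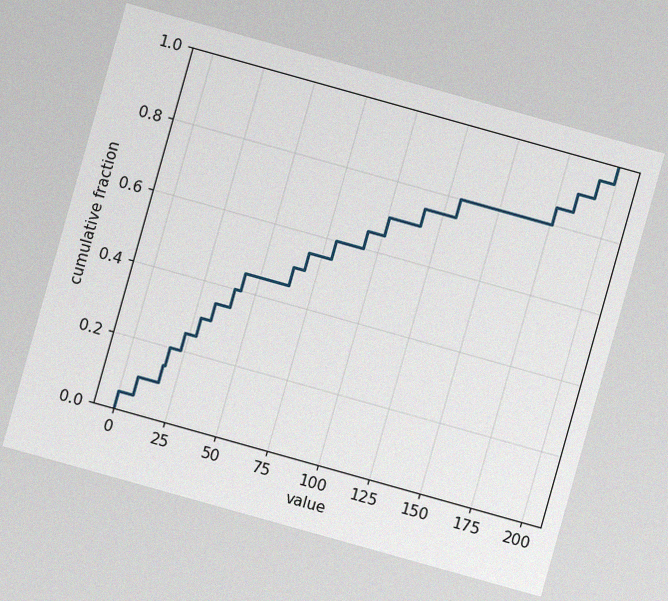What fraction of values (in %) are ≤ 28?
The chart is tilted about 16° clockwise, with some photo noise. At x=28 the ECDF step is at 30%.

30%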